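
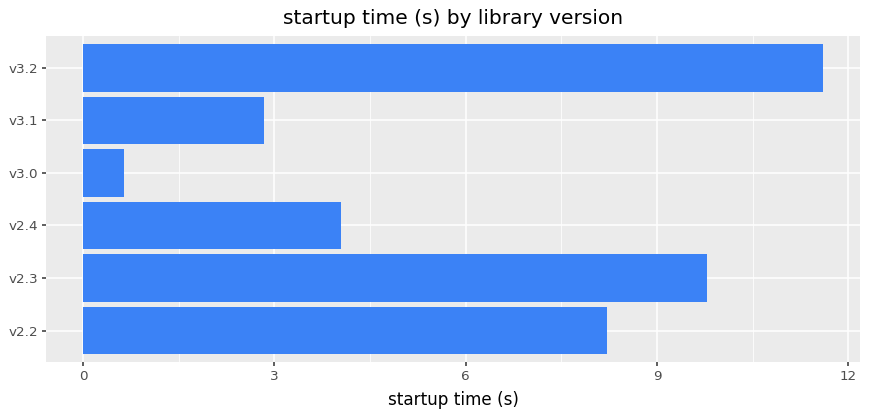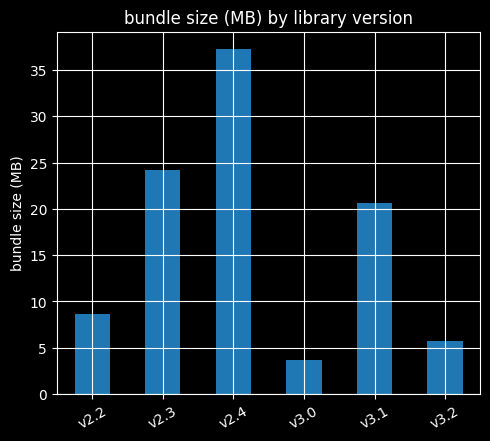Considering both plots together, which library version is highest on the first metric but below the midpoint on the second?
v3.2

Chart 2 median bundle size (MB) ≈ 15; below-median library versions: v2.2, v3.0, v3.2. Among those, v3.2 has the highest startup time (s) (≈ 12).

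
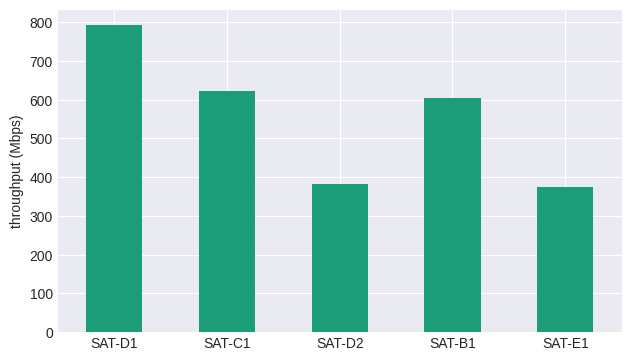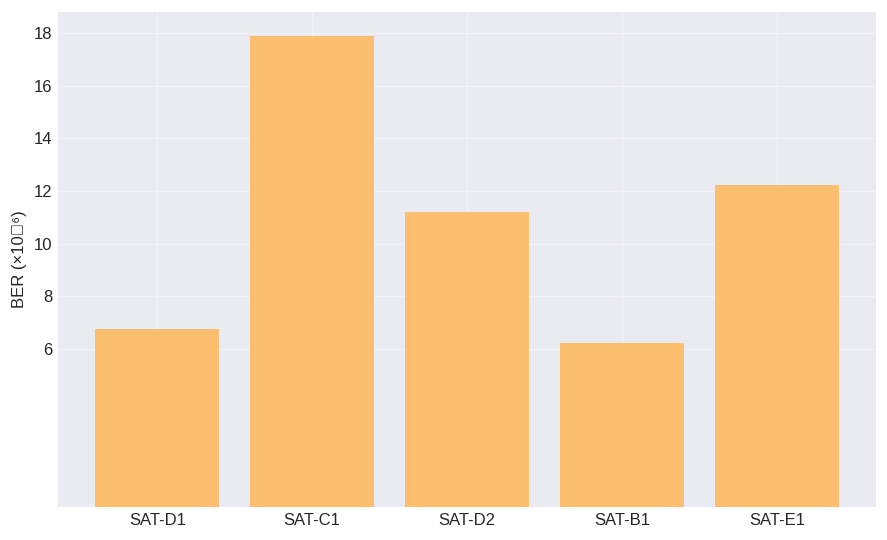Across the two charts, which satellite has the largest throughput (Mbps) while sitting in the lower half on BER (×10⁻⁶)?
SAT-D1

Chart 2 median BER (×10⁻⁶) ≈ 12; below-median satellites: SAT-D1, SAT-B1. Among those, SAT-D1 has the highest throughput (Mbps) (≈ 800).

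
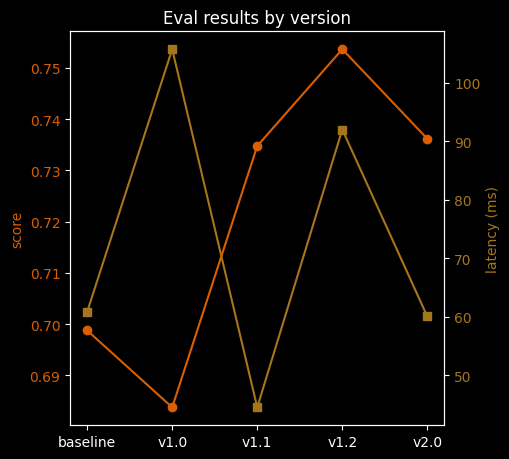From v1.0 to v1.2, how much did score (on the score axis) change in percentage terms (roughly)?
v1.0 ≈ 0.68, v1.2 ≈ 0.75; (0.75 − 0.68) / 0.68 ≈ +10.3%.

≈ +10.3%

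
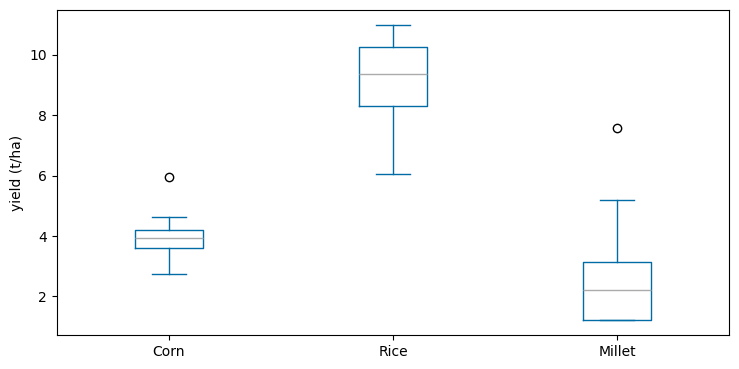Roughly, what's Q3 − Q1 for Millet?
Q3 ≈ 3, Q1 ≈ 1; IQR ≈ 2.

≈ 2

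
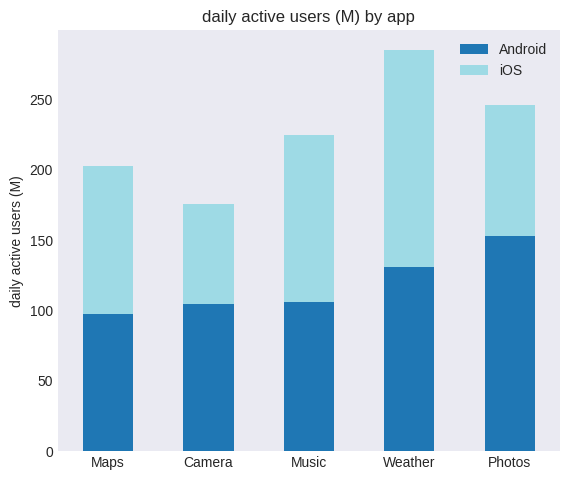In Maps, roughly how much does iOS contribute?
≈ 100

iOS top ≈ 200, bottom ≈ 100; segment ≈ 100.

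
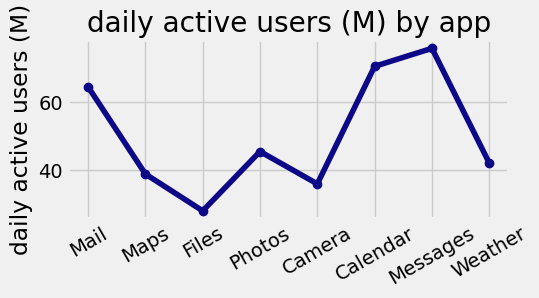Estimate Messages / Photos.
≈ 1.67×

Messages ≈ 75, Photos ≈ 45; 75/45 ≈ 1.67.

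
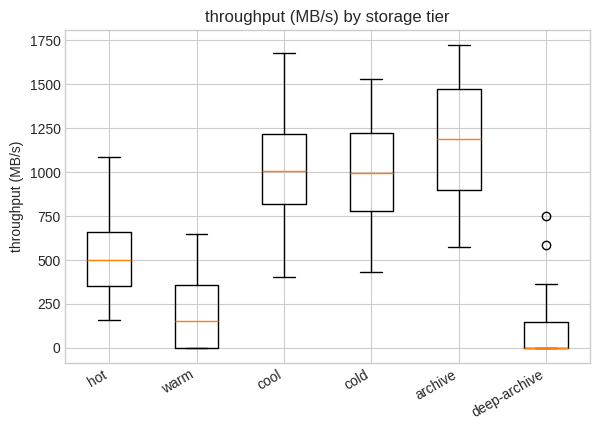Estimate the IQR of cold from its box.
≈ 400

Q3 ≈ 1200, Q1 ≈ 800; IQR ≈ 400.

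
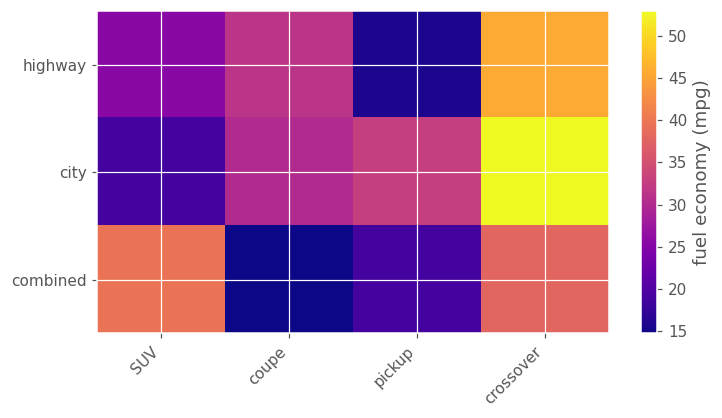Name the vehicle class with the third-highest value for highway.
Top 4 for highway: crossover ≈ 45, coupe ≈ 30, SUV ≈ 25, pickup ≈ 15.

SUV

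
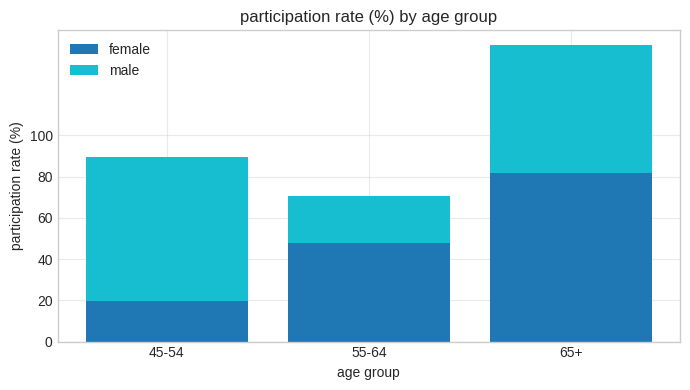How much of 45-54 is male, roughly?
≈ 60

male top ≈ 80, bottom ≈ 20; segment ≈ 60.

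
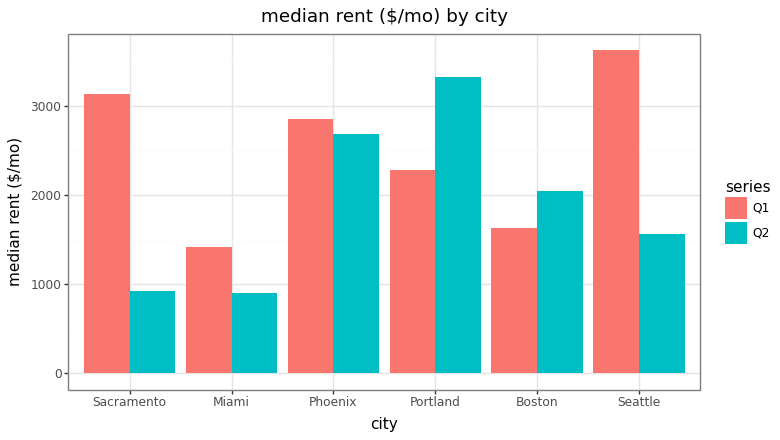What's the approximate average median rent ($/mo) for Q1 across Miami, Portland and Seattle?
(1500 + 2500 + 3500) / 3 ≈ 2500.

≈ 2500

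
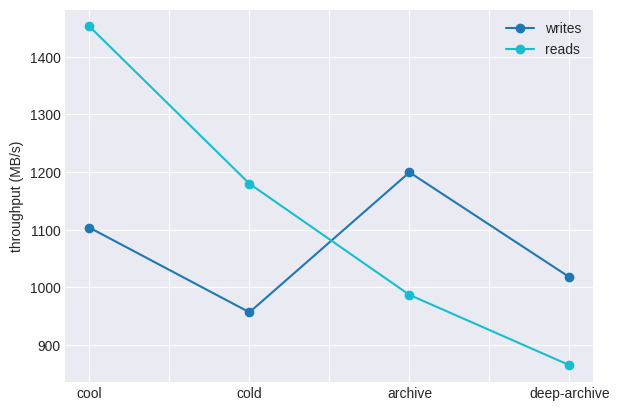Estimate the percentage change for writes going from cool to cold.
≈ -13.6%

cool ≈ 1100, cold ≈ 950; (950 − 1100) / 1100 ≈ -13.6%.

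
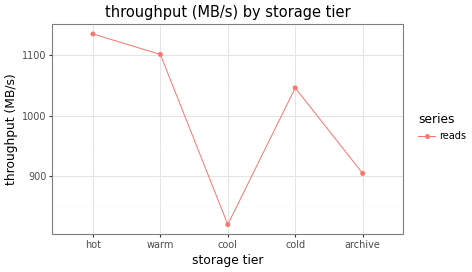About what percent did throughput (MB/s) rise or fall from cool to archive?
≈ +12.5%

cool ≈ 800, archive ≈ 900; (900 − 800) / 800 ≈ +12.5%.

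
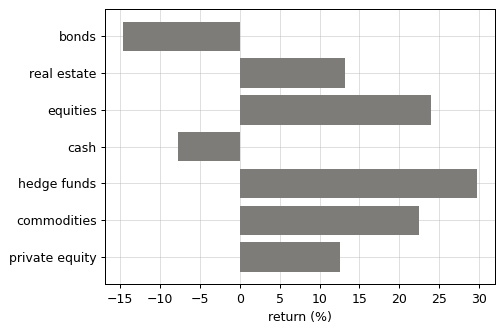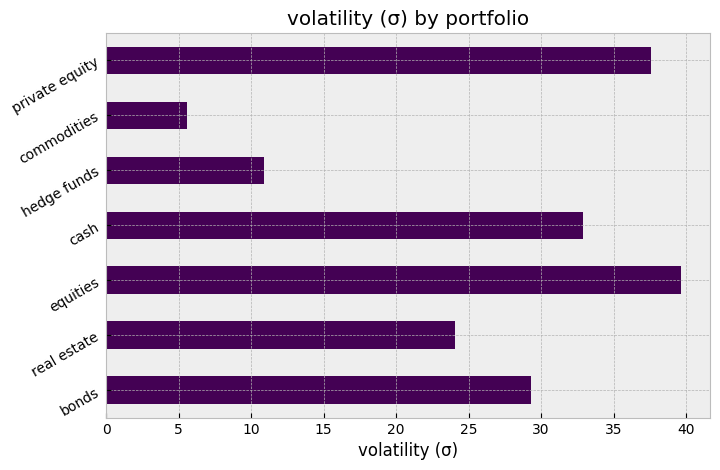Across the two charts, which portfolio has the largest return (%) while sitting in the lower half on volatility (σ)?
hedge funds

Chart 2 median volatility (σ) ≈ 30; below-median portfolios: real estate, hedge funds, commodities. Among those, hedge funds has the highest return (%) (≈ 30).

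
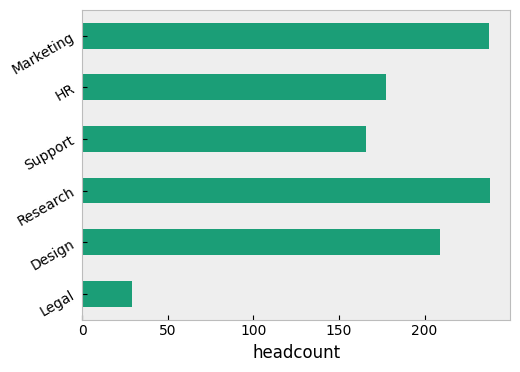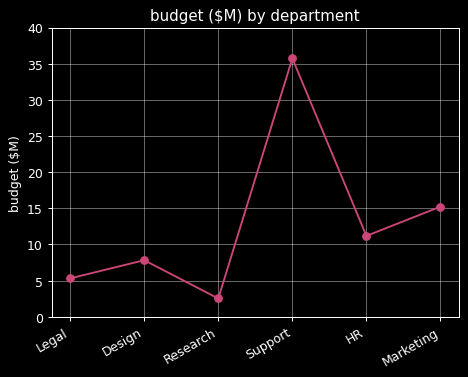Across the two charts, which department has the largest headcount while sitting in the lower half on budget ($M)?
Chart 2 median budget ($M) ≈ 10; below-median departments: Legal, Design, Research. Among those, Research has the highest headcount (≈ 250).

Research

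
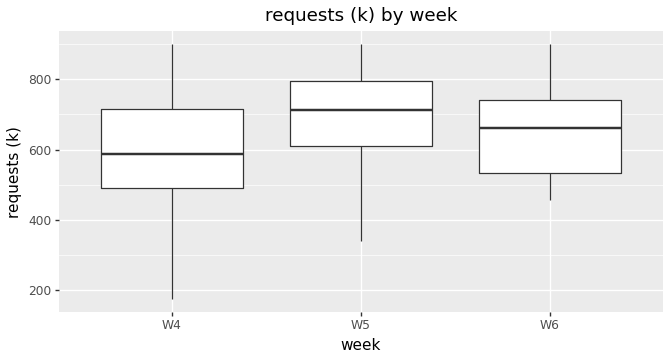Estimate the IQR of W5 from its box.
Q3 ≈ 800, Q1 ≈ 620; IQR ≈ 180.

≈ 180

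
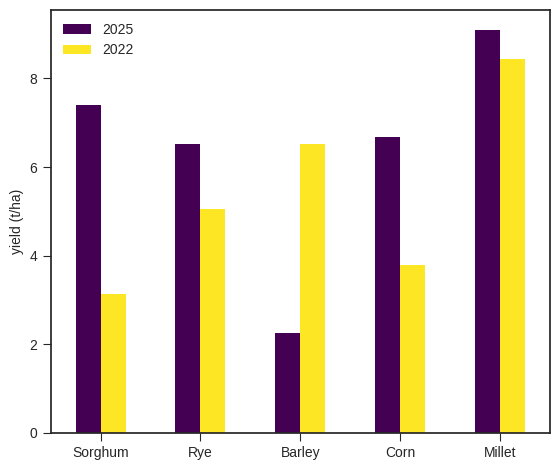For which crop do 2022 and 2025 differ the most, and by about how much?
Barley, ≈ 5 t/ha

Barley: 2022 ≈ 7, 2025 ≈ 2 → gap ≈ 5. Next-largest (Sorghum) is only ≈ 4.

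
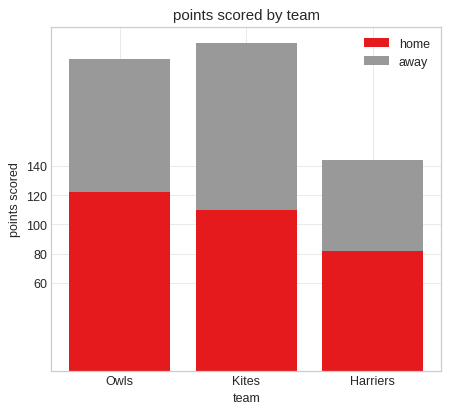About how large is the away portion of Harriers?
≈ 60

away top ≈ 140, bottom ≈ 80; segment ≈ 60.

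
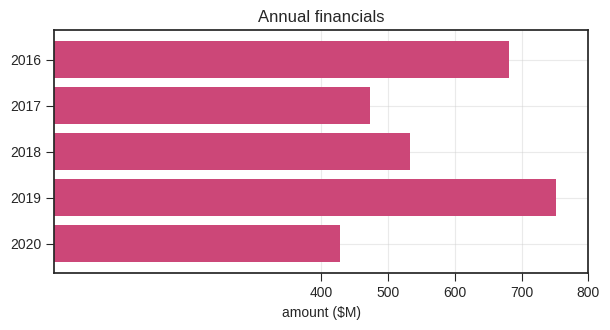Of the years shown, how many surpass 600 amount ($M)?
2

Above 600: 2016, 2019.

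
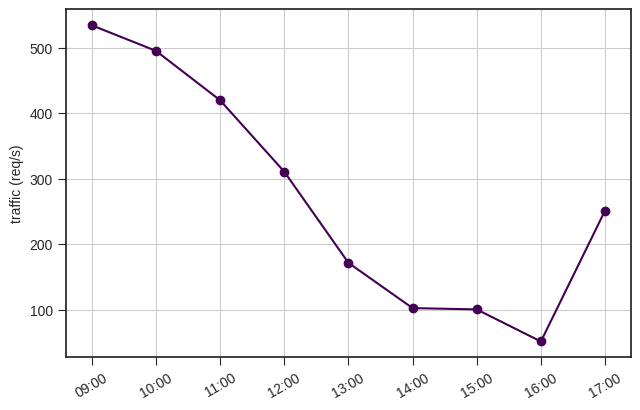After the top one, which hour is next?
10:00

Top 3: 09:00 ≈ 550, 10:00 ≈ 500, 11:00 ≈ 400.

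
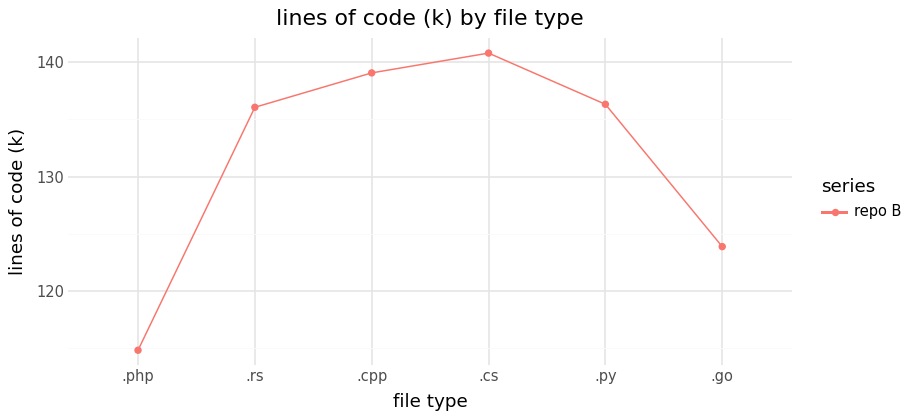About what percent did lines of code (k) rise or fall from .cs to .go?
.cs ≈ 140, .go ≈ 125; (125 − 140) / 140 ≈ -10.7%.

≈ -10.7%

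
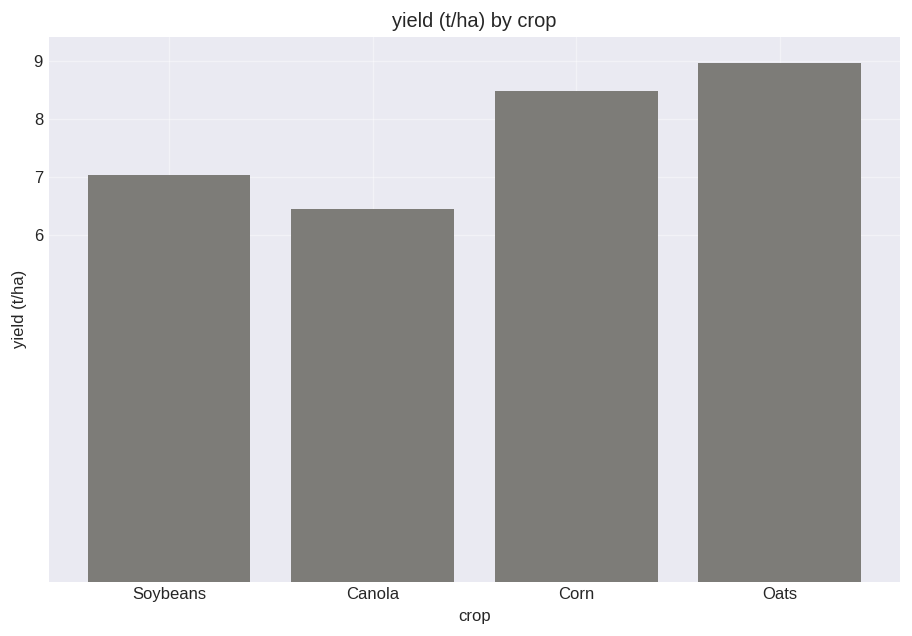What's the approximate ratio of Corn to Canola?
≈ 1.33×

Corn ≈ 8, Canola ≈ 6; 8/6 ≈ 1.33.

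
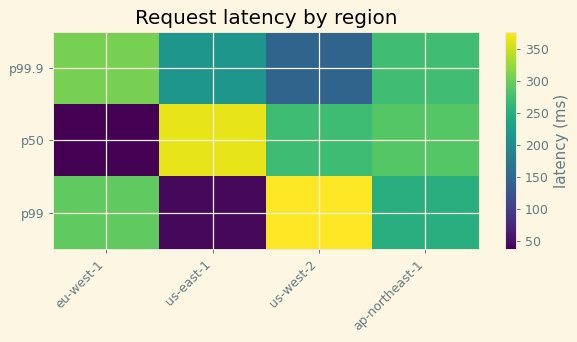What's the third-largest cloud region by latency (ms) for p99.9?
us-east-1

Top 4 for p99.9: eu-west-1 ≈ 300, ap-northeast-1 ≈ 250, us-east-1 ≈ 200, us-west-2 ≈ 150.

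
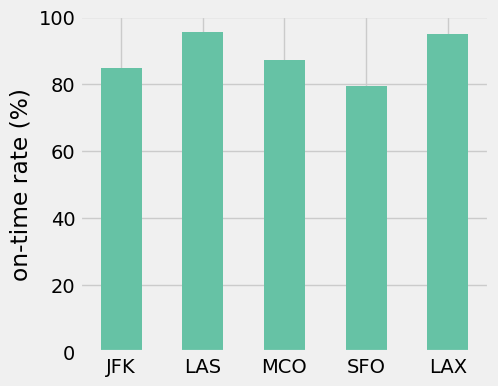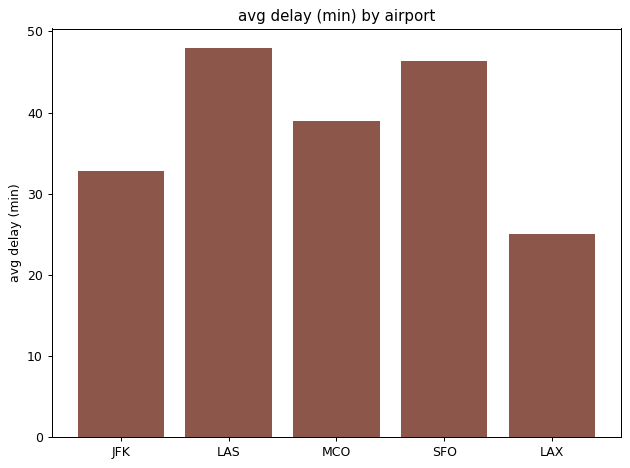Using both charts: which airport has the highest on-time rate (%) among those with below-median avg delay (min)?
LAX

Chart 2 median avg delay (min) ≈ 40; below-median airports: JFK, LAX. Among those, LAX has the highest on-time rate (%) (≈ 90).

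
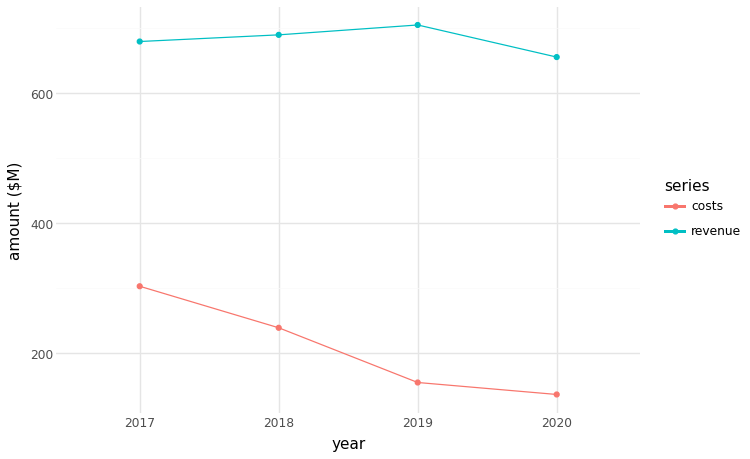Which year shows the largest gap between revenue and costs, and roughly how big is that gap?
2019, ≈ 550 $M

2019: revenue ≈ 700, costs ≈ 150 → gap ≈ 550. Next-largest (2020) is only ≈ 500.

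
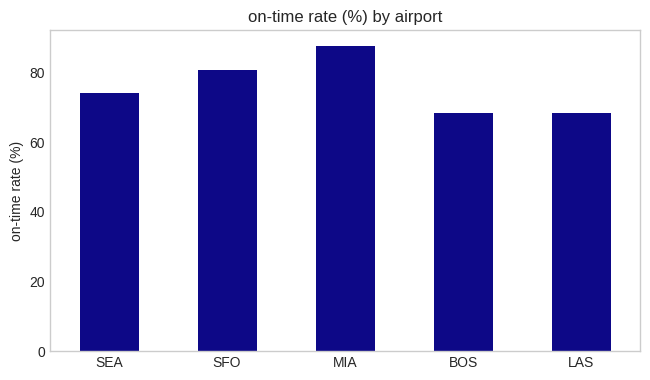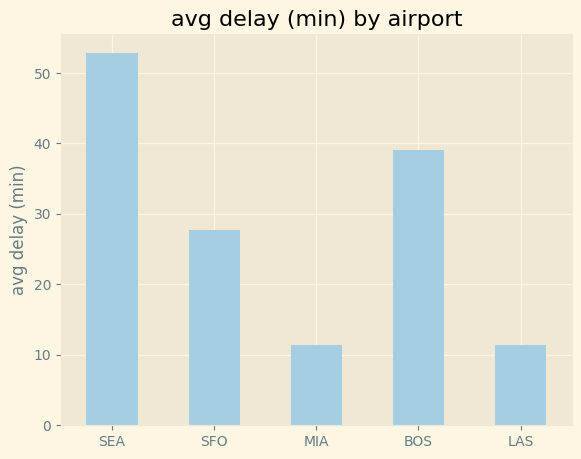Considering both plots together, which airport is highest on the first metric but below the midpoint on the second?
Chart 2 median avg delay (min) ≈ 30; below-median airports: MIA, LAS. Among those, MIA has the highest on-time rate (%) (≈ 90).

MIA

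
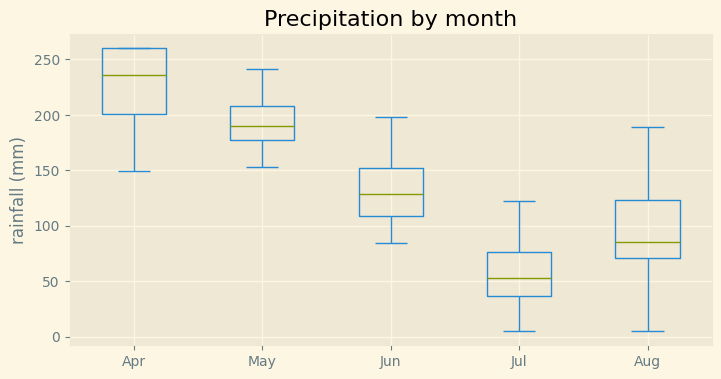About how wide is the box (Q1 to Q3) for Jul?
≈ 40

Q3 ≈ 80, Q1 ≈ 40; IQR ≈ 40.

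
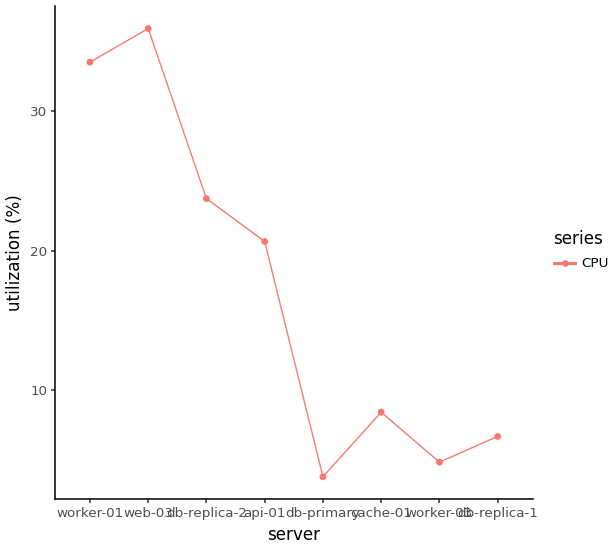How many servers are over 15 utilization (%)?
4

Above 15: worker-01, web-03, db-replica-2, api-01.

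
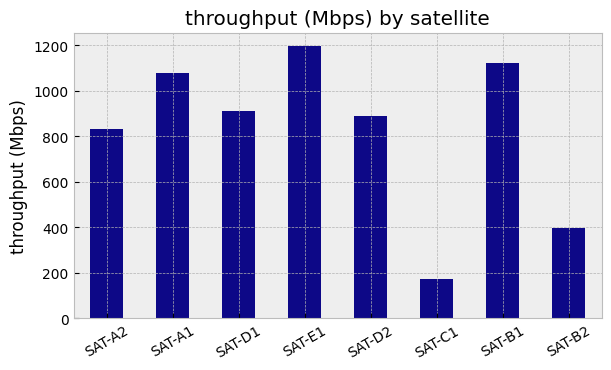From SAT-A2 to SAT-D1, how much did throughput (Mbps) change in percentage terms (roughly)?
≈ +12.5%

SAT-A2 ≈ 800, SAT-D1 ≈ 900; (900 − 800) / 800 ≈ +12.5%.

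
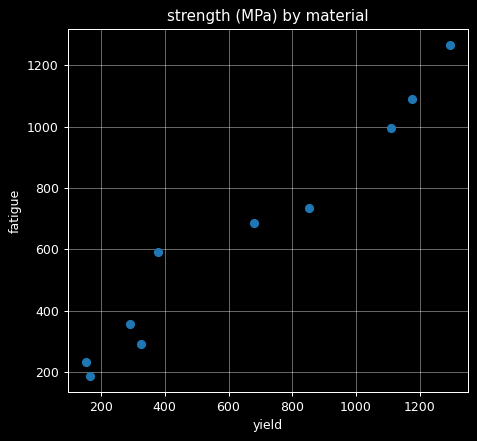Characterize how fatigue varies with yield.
Points are positively correlated; strong (|r| ≈ 1.0).

positive, strong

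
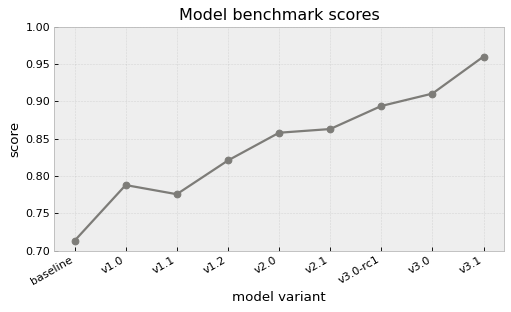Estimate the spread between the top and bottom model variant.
≈ 0.25

Max v3.1 ≈ 0.95, min baseline ≈ 0.70; range ≈ 0.25.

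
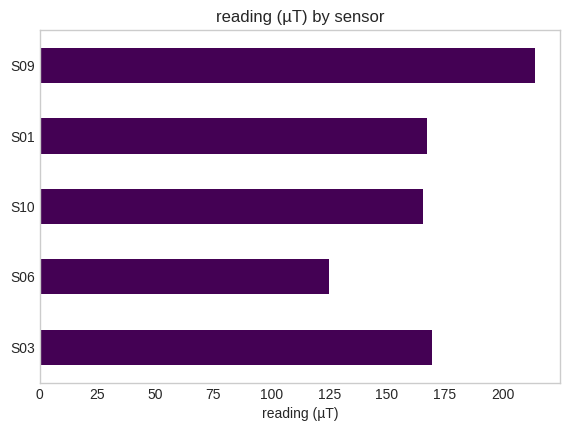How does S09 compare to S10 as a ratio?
≈ 1.38×

S09 ≈ 220, S10 ≈ 160; 220/160 ≈ 1.38.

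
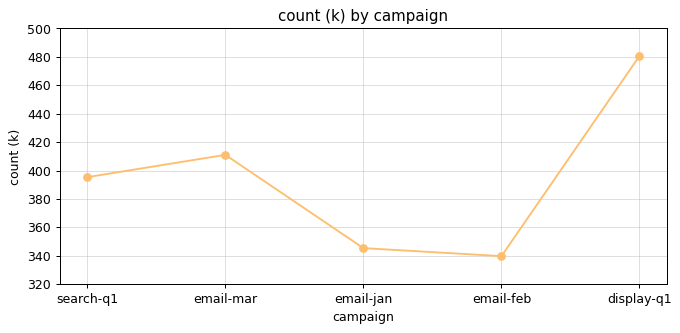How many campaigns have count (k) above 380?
3

Above 380: search-q1, email-mar, display-q1.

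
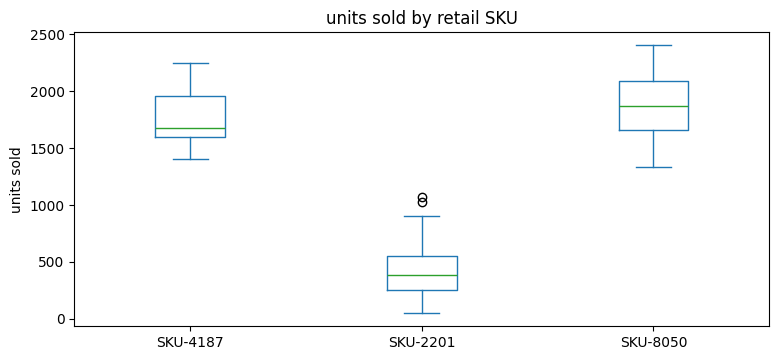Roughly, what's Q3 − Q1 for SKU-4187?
Q3 ≈ 2000, Q1 ≈ 1600; IQR ≈ 400.

≈ 400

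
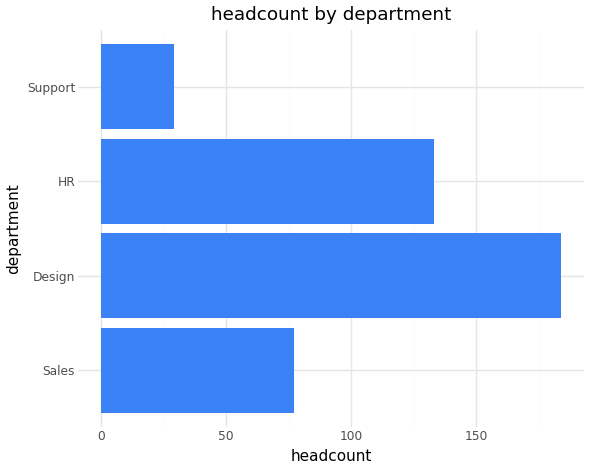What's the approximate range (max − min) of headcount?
≈ 160

Max Design ≈ 180, min Support ≈ 20; range ≈ 160.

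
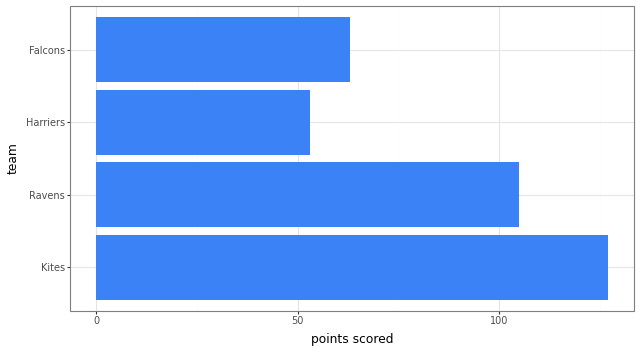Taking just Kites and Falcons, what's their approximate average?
≈ 90

(120 + 60) / 2 ≈ 90.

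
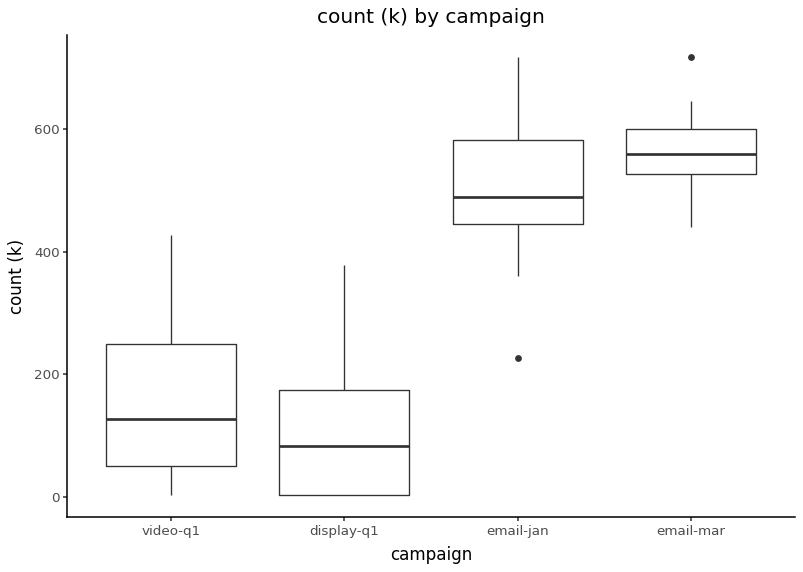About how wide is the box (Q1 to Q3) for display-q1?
≈ 150

Q3 ≈ 150, Q1 ≈ 0; IQR ≈ 150.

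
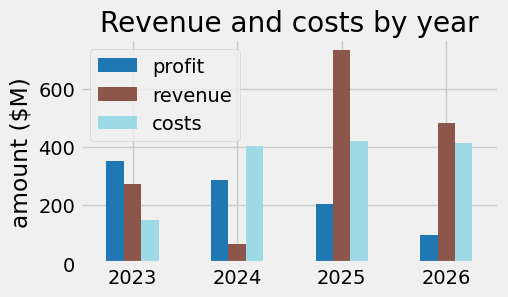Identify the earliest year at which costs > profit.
2024

2023: costs ≈ 100 vs profit ≈ 400 (not yet); 2024: costs ≈ 400 vs profit ≈ 300 (first crossover).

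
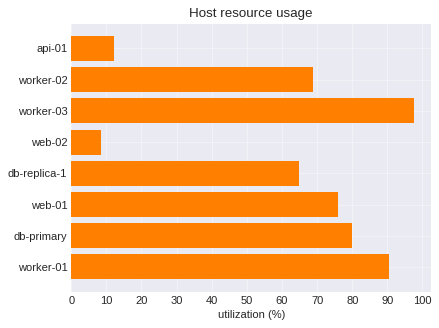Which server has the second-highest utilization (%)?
Top 3: worker-03 ≈ 100, worker-01 ≈ 90, db-primary ≈ 80.

worker-01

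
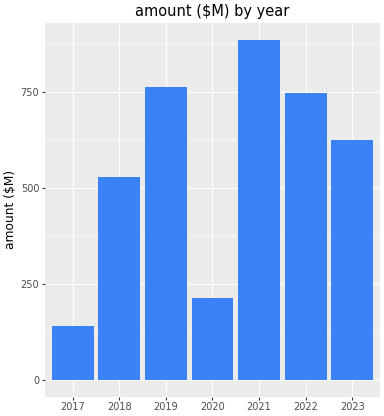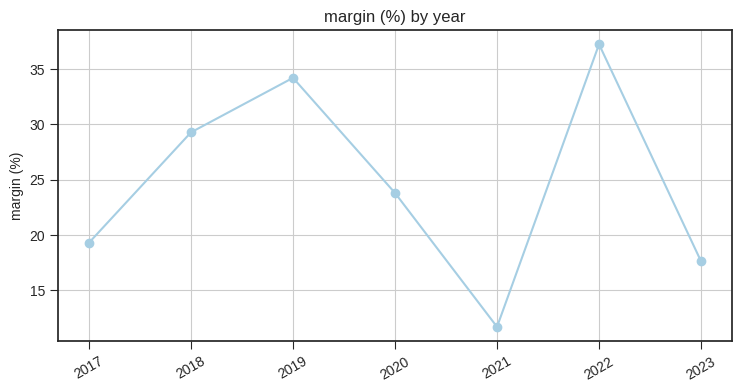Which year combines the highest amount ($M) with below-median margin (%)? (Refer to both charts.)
2021

Chart 2 median margin (%) ≈ 25; below-median years: 2017, 2021, 2023. Among those, 2021 has the highest amount ($M) (≈ 900).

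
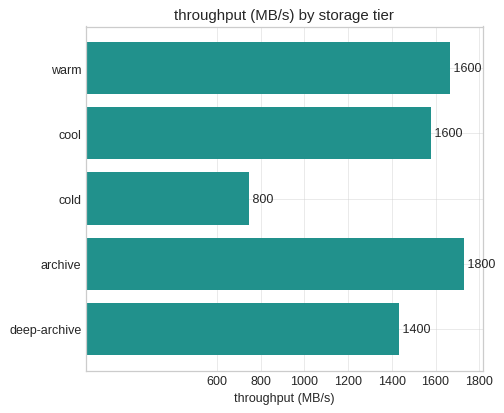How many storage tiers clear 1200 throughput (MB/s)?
Above 1200: warm, cool, archive, deep-archive.

4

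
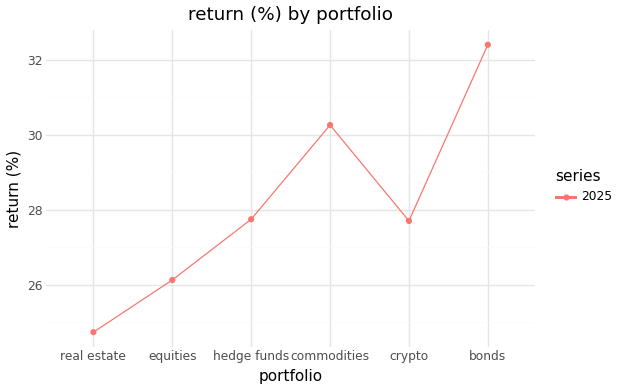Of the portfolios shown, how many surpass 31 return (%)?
Above 31: bonds.

1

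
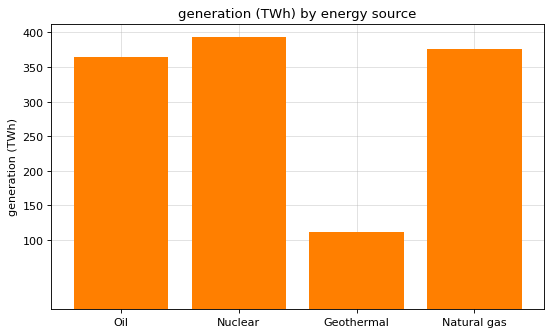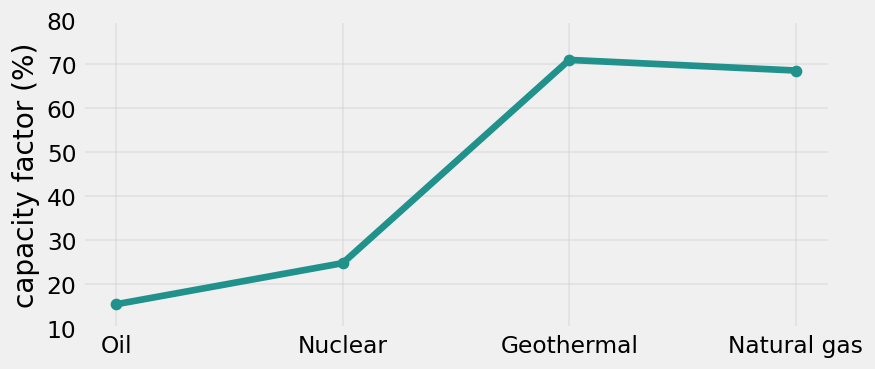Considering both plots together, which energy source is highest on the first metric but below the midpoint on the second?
Nuclear

Chart 2 median capacity factor (%) ≈ 50; below-median energy sources: Oil, Nuclear. Among those, Nuclear has the highest generation (TWh) (≈ 400).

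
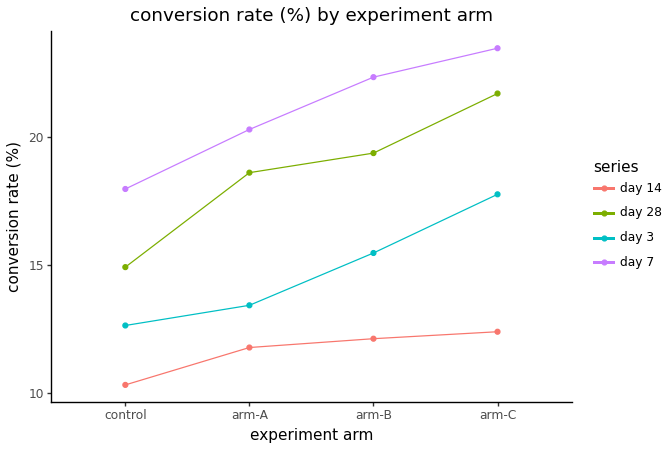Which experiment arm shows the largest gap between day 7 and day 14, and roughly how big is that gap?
arm-C: day 7 ≈ 24, day 14 ≈ 12 → gap ≈ 12. Next-largest (arm-B) is only ≈ 10.

arm-C, ≈ 12 %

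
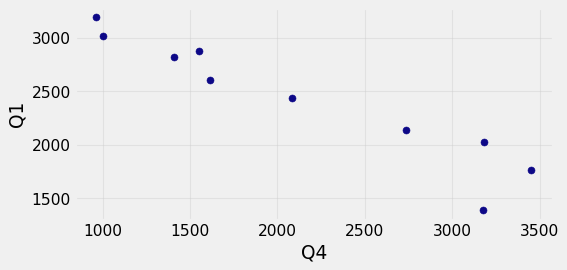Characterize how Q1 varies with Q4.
negative, strong

Points are negatively correlated; strong (|r| ≈ 1.0).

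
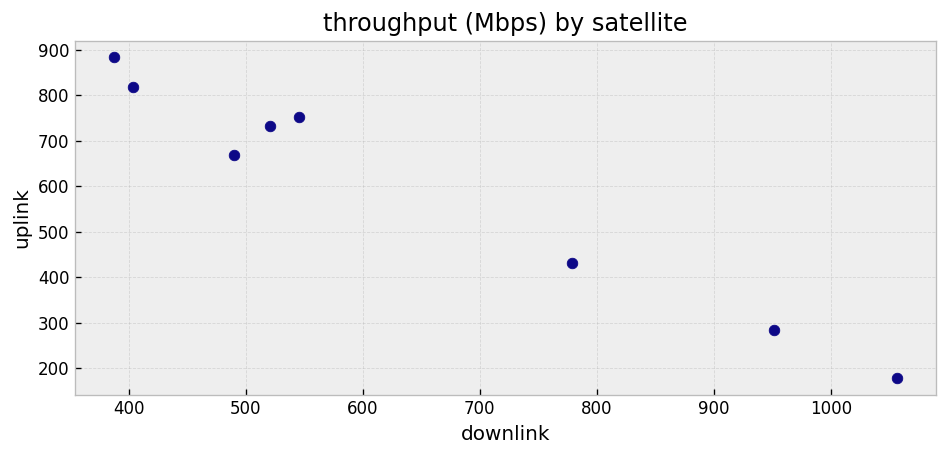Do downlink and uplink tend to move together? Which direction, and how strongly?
Points are negatively correlated; strong (|r| ≈ 1.0).

negative, strong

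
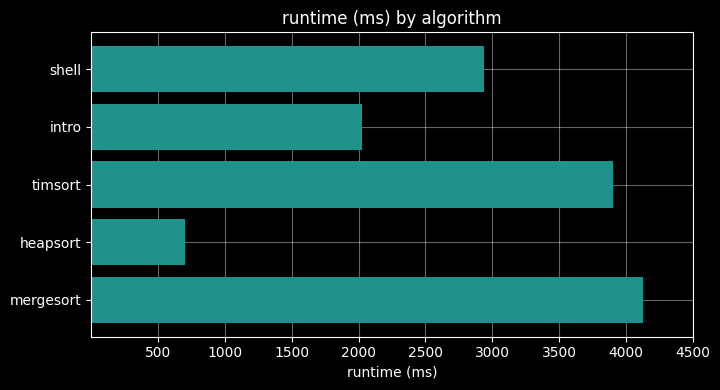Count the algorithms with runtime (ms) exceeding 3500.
2

Above 3500: timsort, mergesort.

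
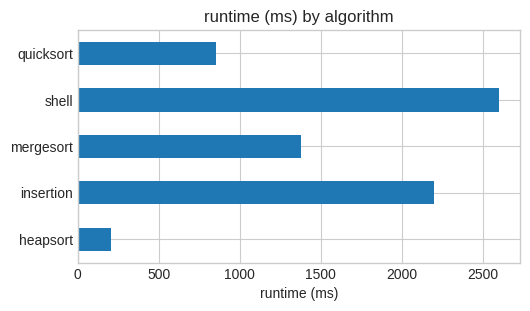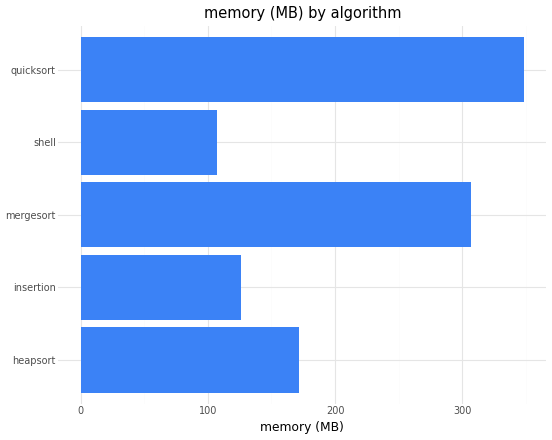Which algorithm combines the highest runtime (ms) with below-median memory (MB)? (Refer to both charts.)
Chart 2 median memory (MB) ≈ 150; below-median algorithms: insertion, shell. Among those, shell has the highest runtime (ms) (≈ 2500).

shell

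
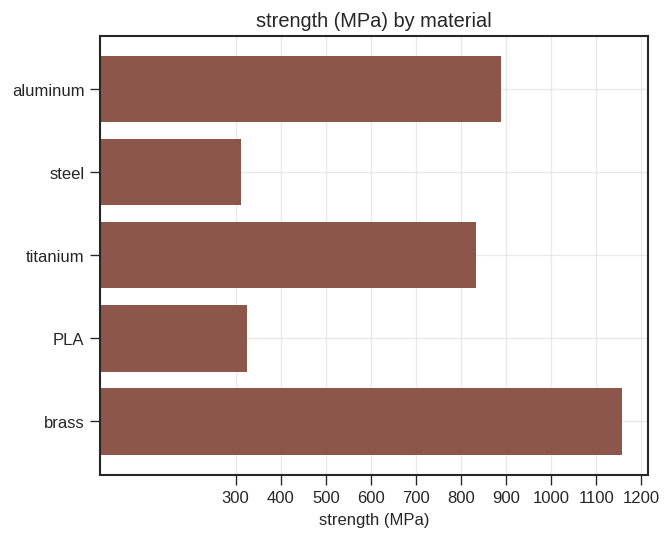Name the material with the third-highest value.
Top 4: brass ≈ 1200, aluminum ≈ 900, titanium ≈ 800, PLA ≈ 300.

titanium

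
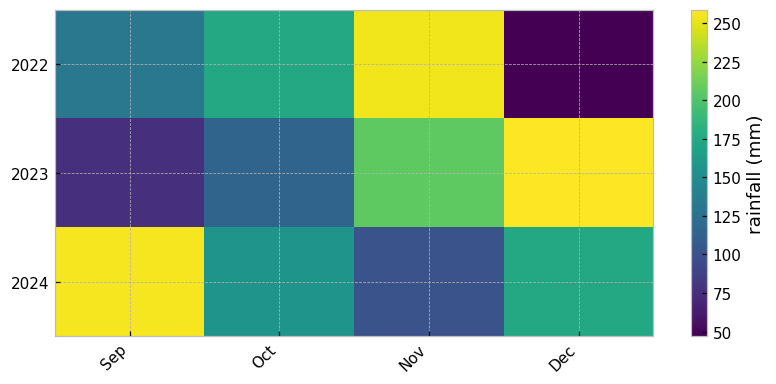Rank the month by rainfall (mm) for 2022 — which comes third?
Top 4 for 2022: Nov ≈ 260, Oct ≈ 180, Sep ≈ 140, Dec ≈ 40.

Sep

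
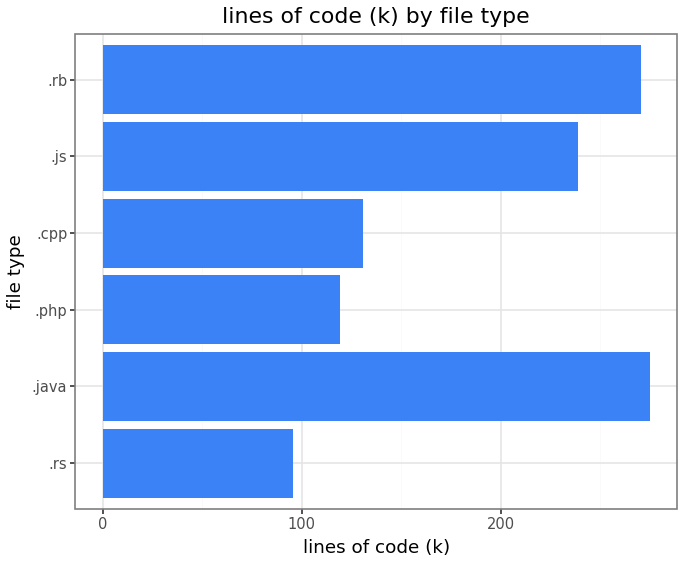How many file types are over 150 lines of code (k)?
Above 150: .java, .js, .rb.

3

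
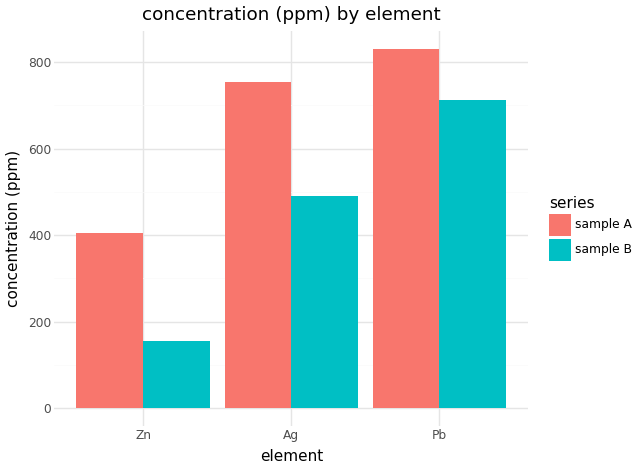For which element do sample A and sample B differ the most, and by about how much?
Ag: sample A ≈ 800, sample B ≈ 500 → gap ≈ 300. Next-largest (Zn) is only ≈ 200.

Ag, ≈ 300 ppm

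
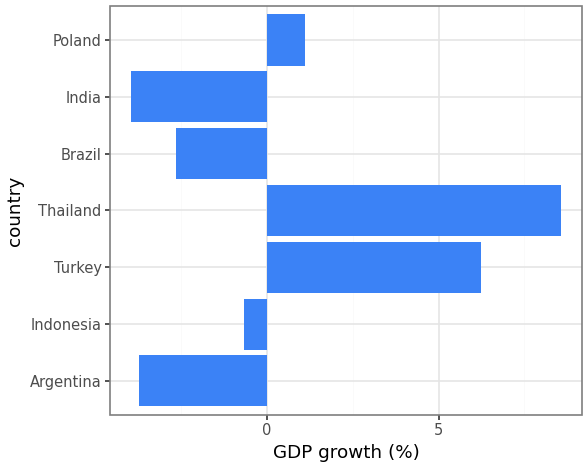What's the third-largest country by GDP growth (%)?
Poland

Top 4: Thailand ≈ 8, Turkey ≈ 6, Poland ≈ 2, Indonesia ≈ 0.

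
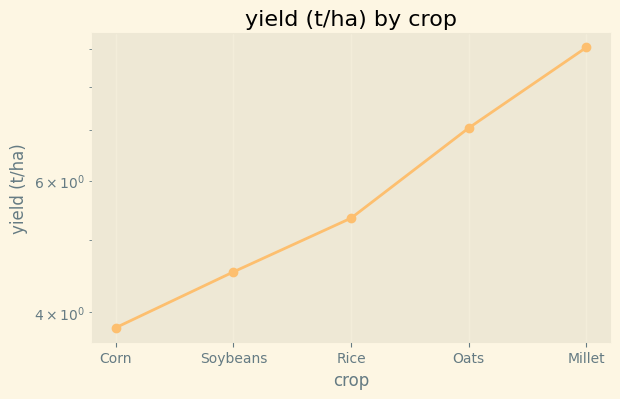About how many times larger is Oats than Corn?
Oats ≈ 7.0, Corn ≈ 4.0; 7.0/4.0 ≈ 1.75.

≈ 1.75×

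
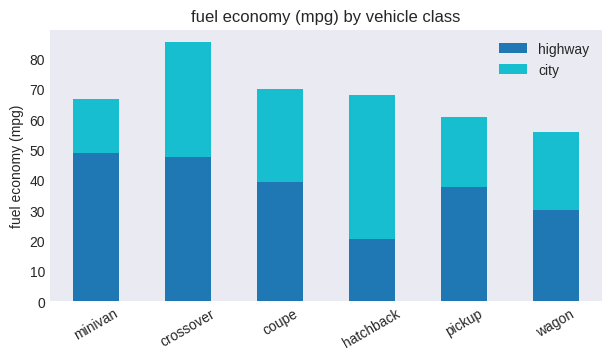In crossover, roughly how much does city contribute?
≈ 40

city top ≈ 90, bottom ≈ 50; segment ≈ 40.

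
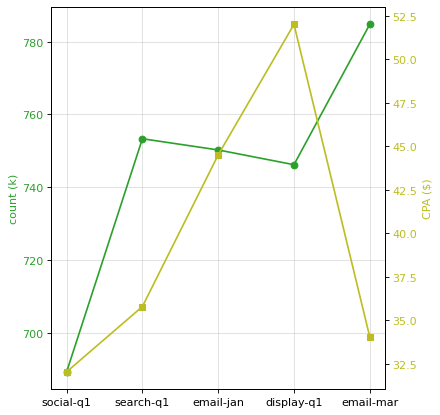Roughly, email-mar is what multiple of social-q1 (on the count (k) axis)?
≈ 1.13×

email-mar ≈ 780, social-q1 ≈ 690; 780/690 ≈ 1.13.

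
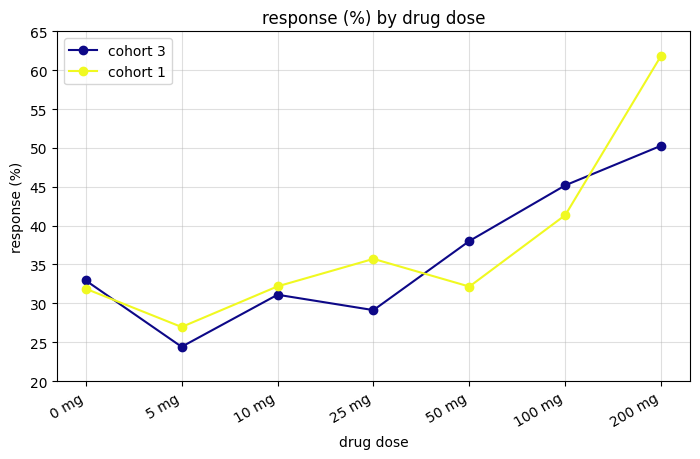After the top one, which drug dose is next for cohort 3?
Top 3 for cohort 3: 200 mg ≈ 50, 100 mg ≈ 45, 50 mg ≈ 40.

100 mg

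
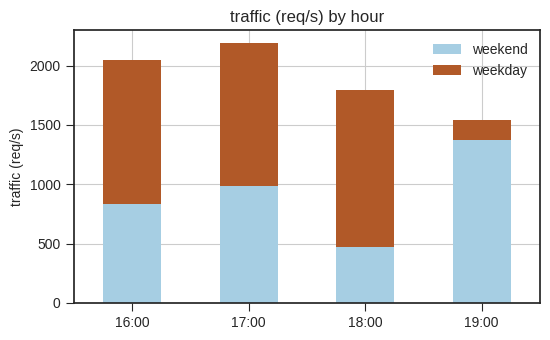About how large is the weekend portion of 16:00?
weekend top ≈ 800, bottom ≈ 0; segment ≈ 800.

≈ 800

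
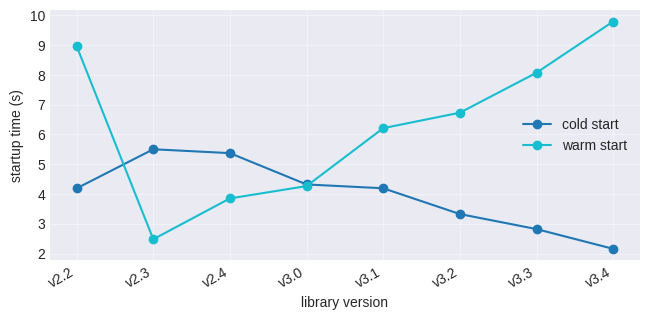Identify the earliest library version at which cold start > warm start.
v2.2: cold start ≈ 4 vs warm start ≈ 9 (not yet); v2.3: cold start ≈ 6 vs warm start ≈ 2 (first crossover).

v2.3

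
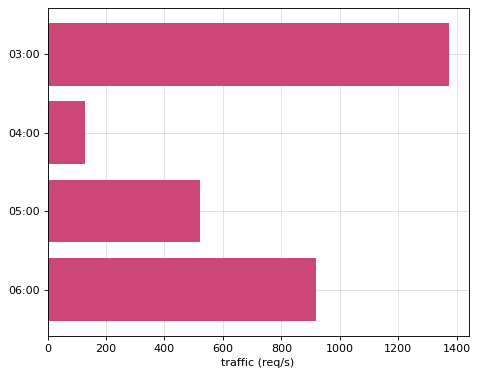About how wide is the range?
Max 03:00 ≈ 1400, min 04:00 ≈ 200; range ≈ 1200.

≈ 1200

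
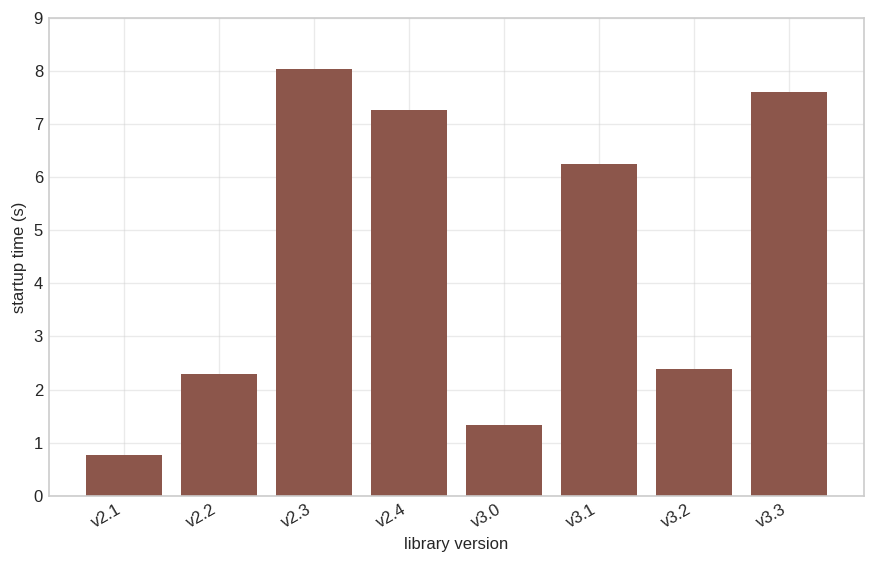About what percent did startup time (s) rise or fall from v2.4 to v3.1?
v2.4 ≈ 7, v3.1 ≈ 6; (6 − 7) / 7 ≈ -14.3%.

≈ -14.3%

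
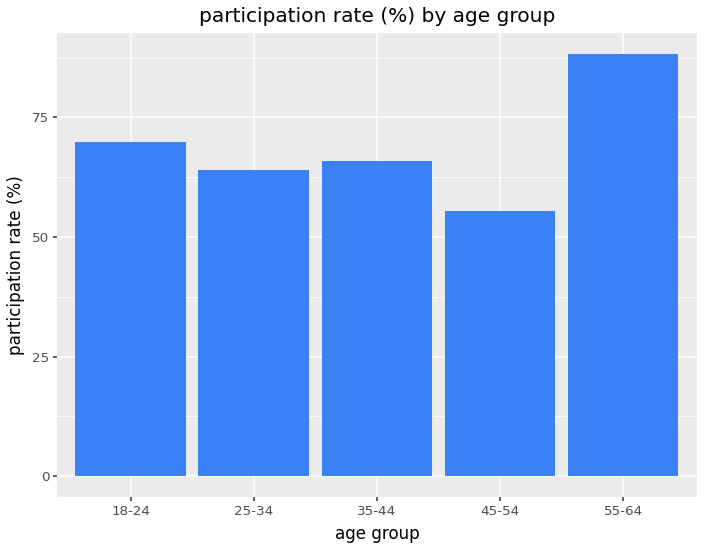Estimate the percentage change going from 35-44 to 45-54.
≈ -14.3%

35-44 ≈ 70, 45-54 ≈ 60; (60 − 70) / 70 ≈ -14.3%.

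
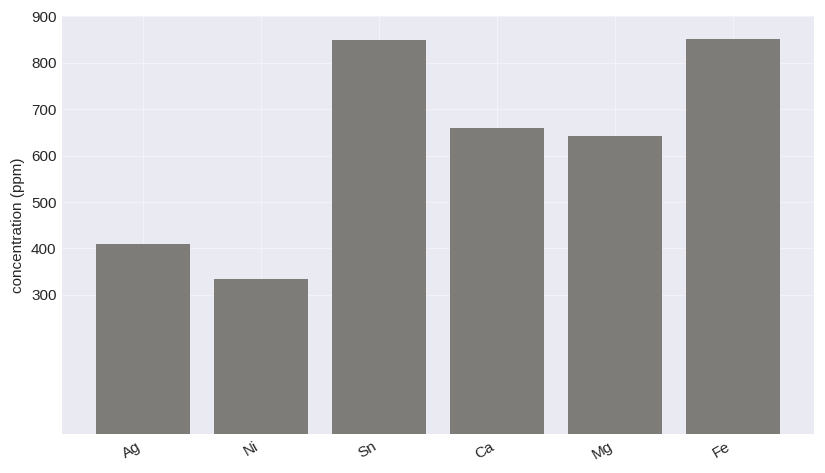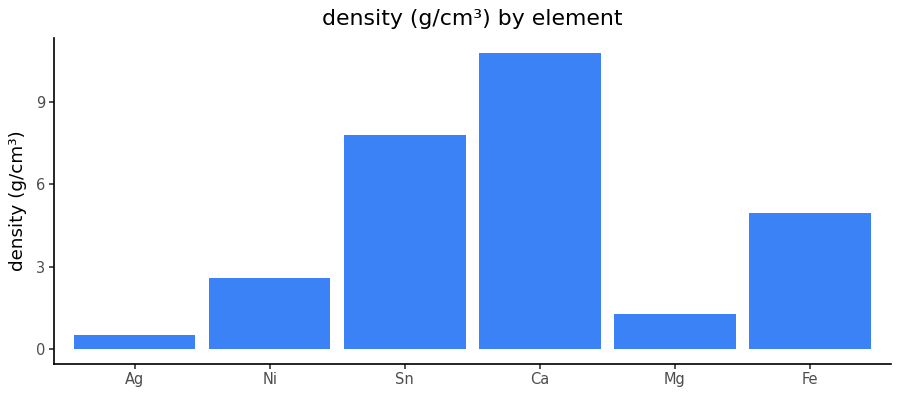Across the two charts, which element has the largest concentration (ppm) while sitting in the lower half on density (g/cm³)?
Mg

Chart 2 median density (g/cm³) ≈ 4; below-median elements: Ag, Ni, Mg. Among those, Mg has the highest concentration (ppm) (≈ 600).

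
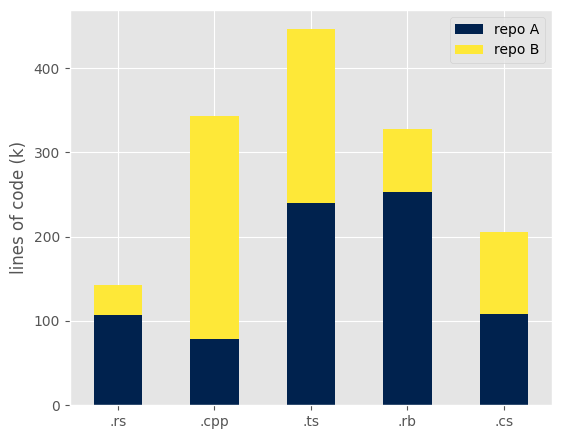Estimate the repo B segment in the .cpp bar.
repo B top ≈ 350, bottom ≈ 100; segment ≈ 250.

≈ 250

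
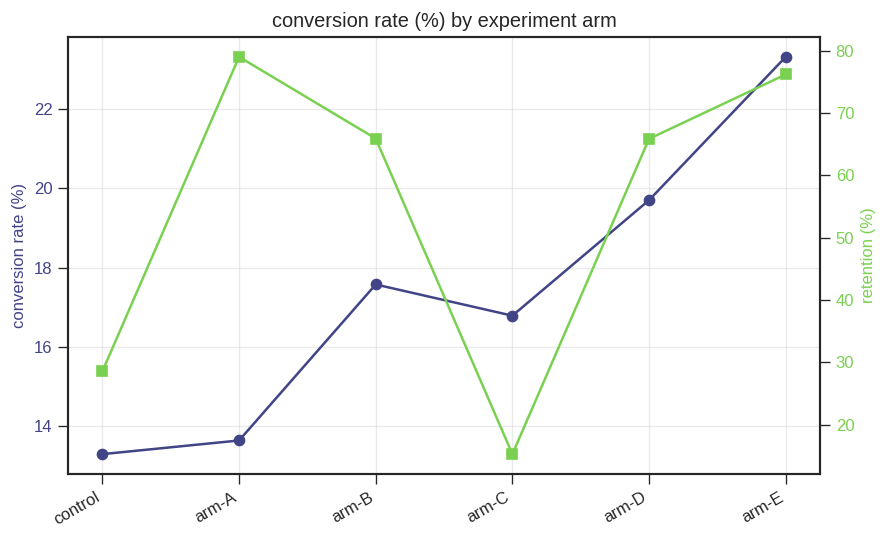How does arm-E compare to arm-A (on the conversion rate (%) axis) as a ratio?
arm-E ≈ 23, arm-A ≈ 14; 23/14 ≈ 1.64.

≈ 1.64×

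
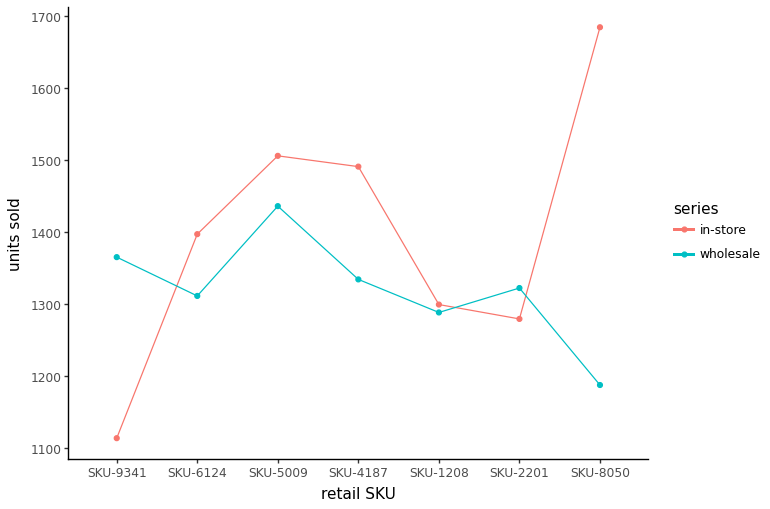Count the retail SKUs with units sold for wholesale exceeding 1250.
6

Above 1250: SKU-9341, SKU-6124, SKU-5009, SKU-4187, SKU-1208, SKU-2201.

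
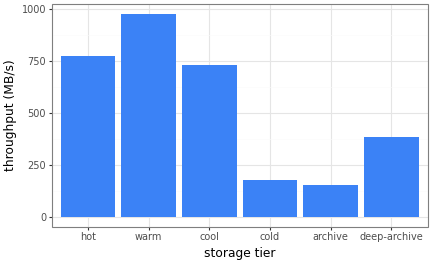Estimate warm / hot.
≈ 1.25×

warm ≈ 1000, hot ≈ 800; 1000/800 ≈ 1.25.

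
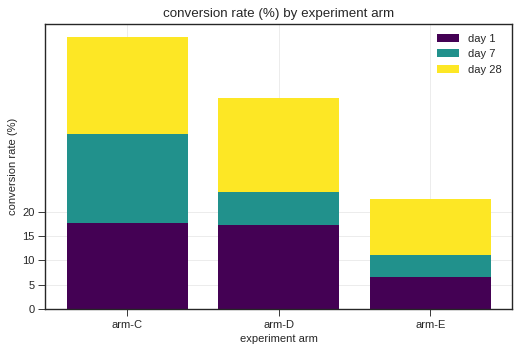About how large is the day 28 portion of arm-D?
day 28 top ≈ 45, bottom ≈ 25; segment ≈ 20.

≈ 20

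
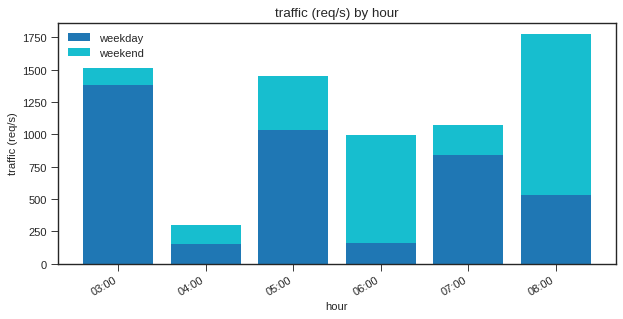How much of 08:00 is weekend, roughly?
≈ 1200

weekend top ≈ 1800, bottom ≈ 600; segment ≈ 1200.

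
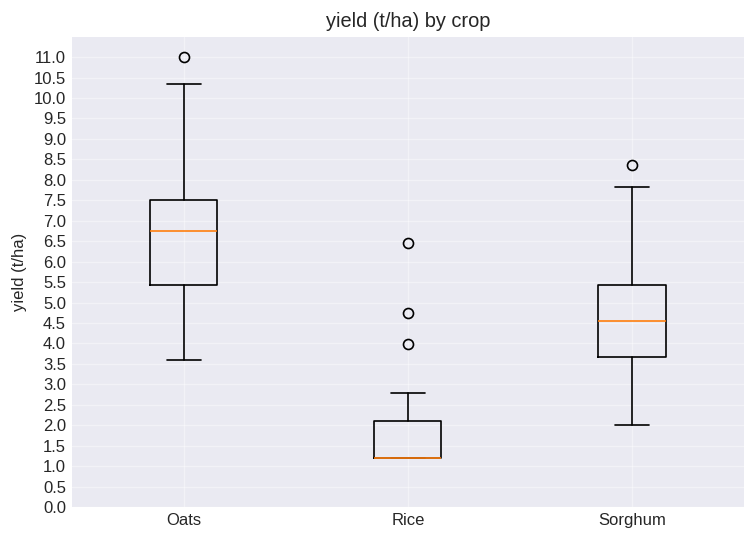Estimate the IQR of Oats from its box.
≈ 2.0

Q3 ≈ 7.5, Q1 ≈ 5.5; IQR ≈ 2.0.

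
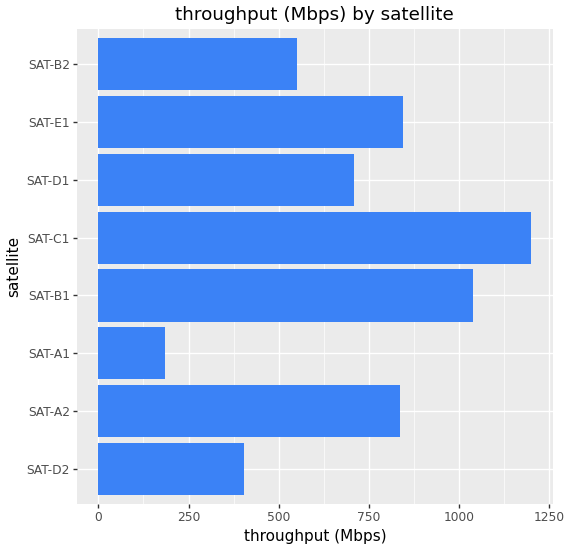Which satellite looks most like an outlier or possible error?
SAT-A1

SAT-A1 ≈ 200; the rest sit between ≈ 400 and ≈ 1200.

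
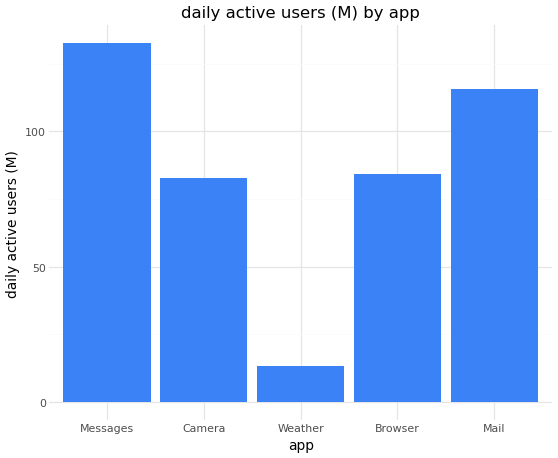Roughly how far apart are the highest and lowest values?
Max Messages ≈ 140, min Weather ≈ 20; range ≈ 120.

≈ 120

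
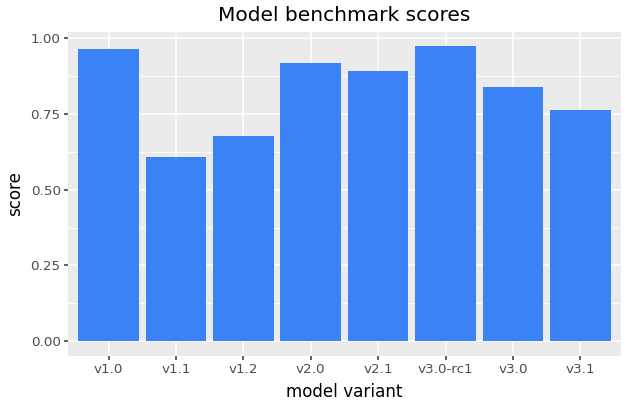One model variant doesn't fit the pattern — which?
v1.1 ≈ 0.6; the rest sit between ≈ 0.7 and ≈ 1.0.

v1.1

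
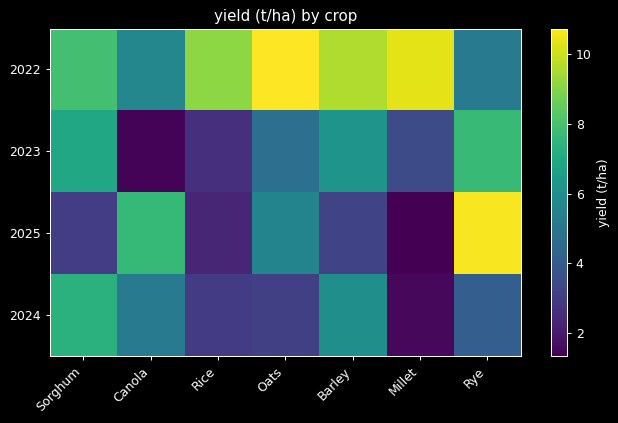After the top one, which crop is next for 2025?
Canola

Top 3 for 2025: Rye ≈ 11, Canola ≈ 8, Oats ≈ 6.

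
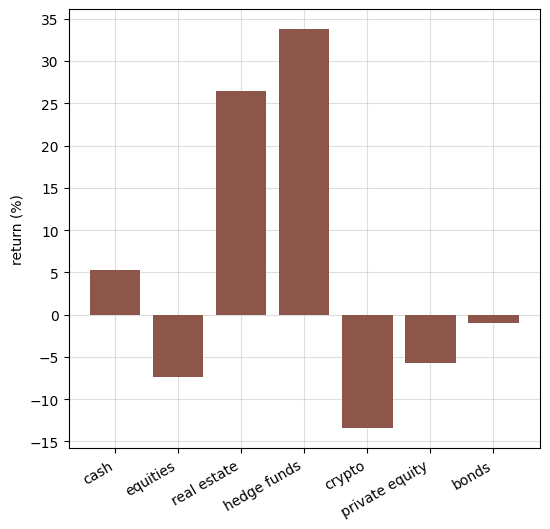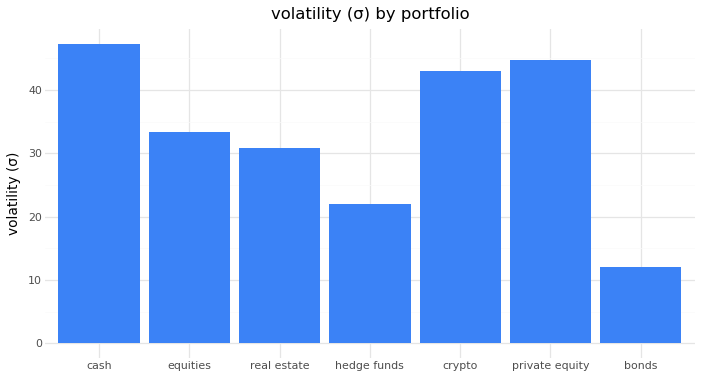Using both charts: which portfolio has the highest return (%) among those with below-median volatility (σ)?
Chart 2 median volatility (σ) ≈ 35; below-median portfolios: real estate, hedge funds, bonds. Among those, hedge funds has the highest return (%) (≈ 35).

hedge funds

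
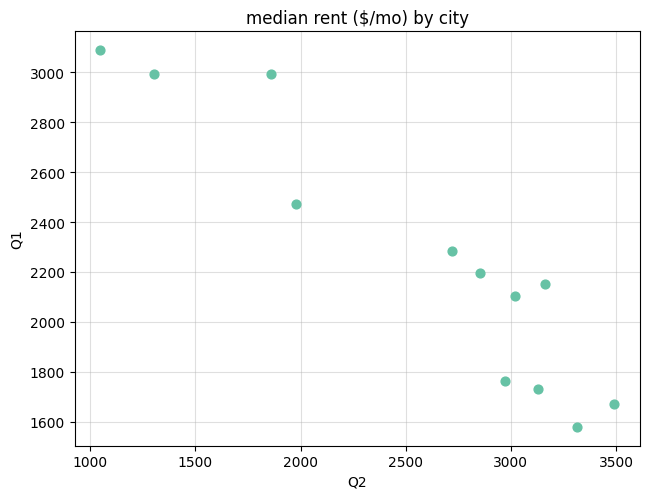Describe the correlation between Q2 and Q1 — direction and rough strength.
Points are negatively correlated; strong (|r| ≈ 0.9).

negative, strong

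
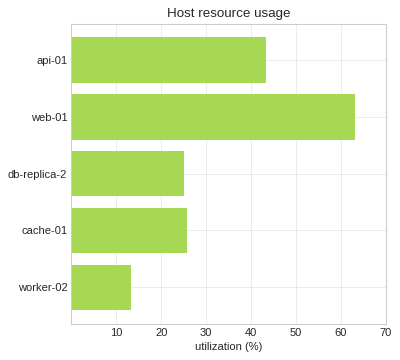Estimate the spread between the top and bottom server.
≈ 50

Max web-01 ≈ 60, min worker-02 ≈ 10; range ≈ 50.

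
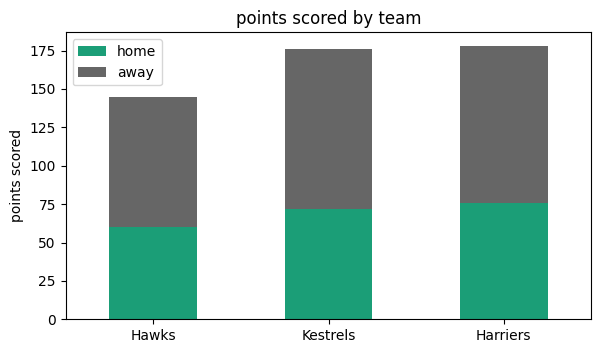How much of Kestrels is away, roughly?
≈ 100

away top ≈ 180, bottom ≈ 80; segment ≈ 100.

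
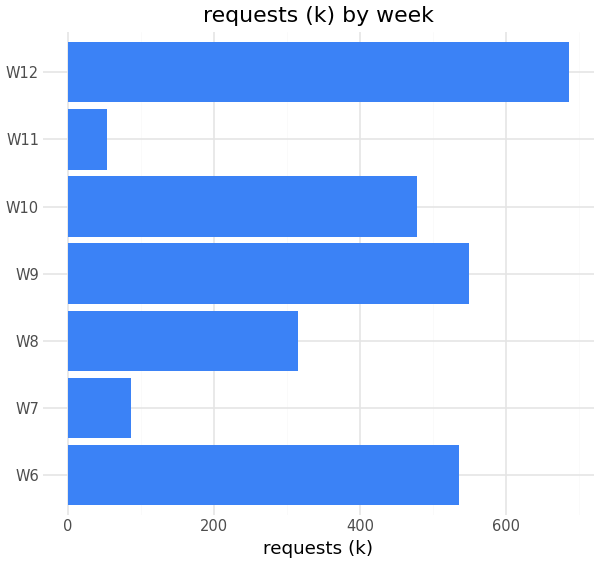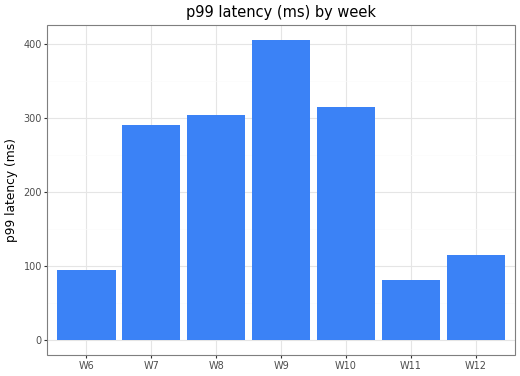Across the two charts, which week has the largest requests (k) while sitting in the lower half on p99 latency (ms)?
Chart 2 median p99 latency (ms) ≈ 300; below-median weeks: W6, W11, W12. Among those, W12 has the highest requests (k) (≈ 700).

W12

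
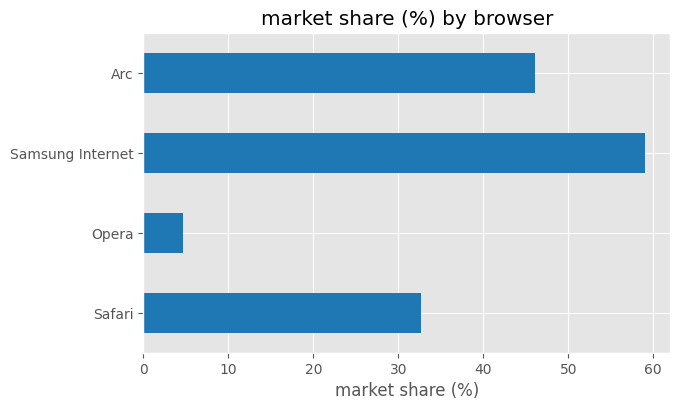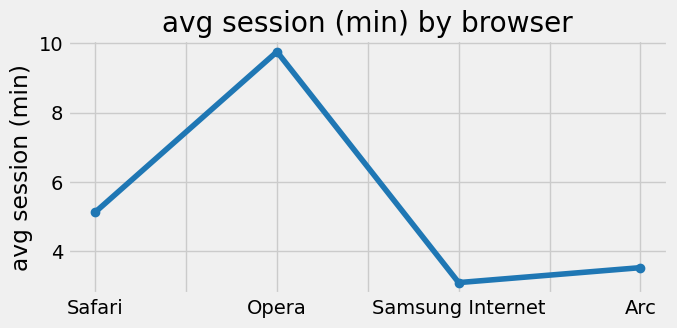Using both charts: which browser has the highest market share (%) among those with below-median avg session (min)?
Chart 2 median avg session (min) ≈ 4; below-median browsers: Samsung Internet, Arc. Among those, Samsung Internet has the highest market share (%) (≈ 60).

Samsung Internet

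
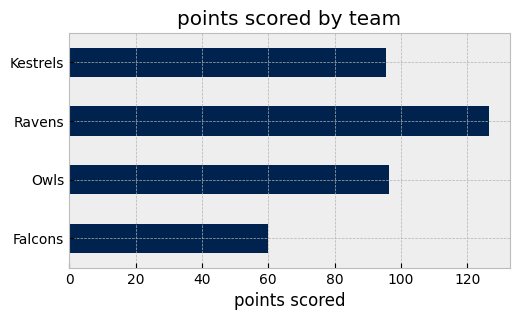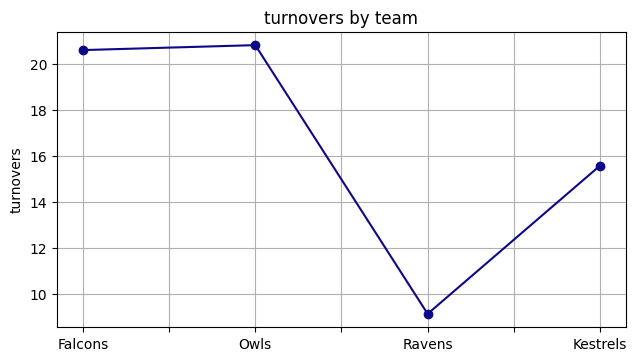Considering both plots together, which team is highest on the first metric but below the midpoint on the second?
Ravens

Chart 2 median turnovers ≈ 18; below-median teams: Ravens, Kestrels. Among those, Ravens has the highest points scored (≈ 120).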